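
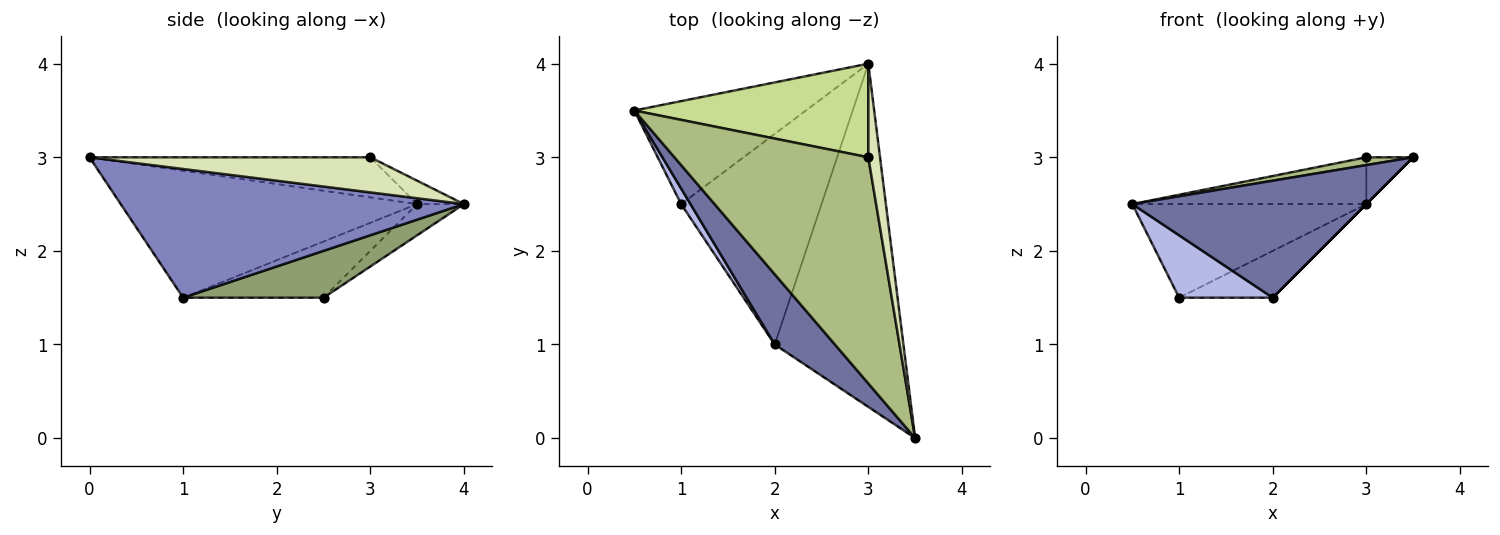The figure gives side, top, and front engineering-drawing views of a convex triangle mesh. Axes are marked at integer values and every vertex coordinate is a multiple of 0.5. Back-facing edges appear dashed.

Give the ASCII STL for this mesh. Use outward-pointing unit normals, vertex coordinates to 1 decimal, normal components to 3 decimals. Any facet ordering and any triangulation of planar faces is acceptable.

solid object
 facet normal -0.736 -0.581 0.348
  outer loop
   vertex 2.0 1.0 1.5
   vertex 3.5 0.0 3.0
   vertex 0.5 3.5 2.5
  endloop
 endfacet
 facet normal 0.707 0.000 -0.707
  outer loop
   vertex 2.0 1.0 1.5
   vertex 3.0 4.0 2.5
   vertex 3.5 0.0 3.0
  endloop
 endfacet
 facet normal -0.133 0.667 -0.733
  outer loop
   vertex 1.0 2.5 1.5
   vertex 0.5 3.5 2.5
   vertex 3.0 4.0 2.5
  endloop
 endfacet
 facet normal -0.824 -0.549 0.137
  outer loop
   vertex 1.0 2.5 1.5
   vertex 2.0 1.0 1.5
   vertex 0.5 3.5 2.5
  endloop
 endfacet
 facet normal 0.309 0.206 -0.928
  outer loop
   vertex 1.0 2.5 1.5
   vertex 3.0 4.0 2.5
   vertex 2.0 1.0 1.5
  endloop
 endfacet
 facet normal -0.202 -0.034 0.979
  outer loop
   vertex 3.0 3.0 3.0
   vertex 0.5 3.5 2.5
   vertex 3.5 0.0 3.0
  endloop
 endfacet
 facet normal -0.089 0.445 0.891
  outer loop
   vertex 3.0 3.0 3.0
   vertex 3.0 4.0 2.5
   vertex 0.5 3.5 2.5
  endloop
 endfacet
 facet normal 0.937 0.156 0.312
  outer loop
   vertex 3.0 3.0 3.0
   vertex 3.5 0.0 3.0
   vertex 3.0 4.0 2.5
  endloop
 endfacet
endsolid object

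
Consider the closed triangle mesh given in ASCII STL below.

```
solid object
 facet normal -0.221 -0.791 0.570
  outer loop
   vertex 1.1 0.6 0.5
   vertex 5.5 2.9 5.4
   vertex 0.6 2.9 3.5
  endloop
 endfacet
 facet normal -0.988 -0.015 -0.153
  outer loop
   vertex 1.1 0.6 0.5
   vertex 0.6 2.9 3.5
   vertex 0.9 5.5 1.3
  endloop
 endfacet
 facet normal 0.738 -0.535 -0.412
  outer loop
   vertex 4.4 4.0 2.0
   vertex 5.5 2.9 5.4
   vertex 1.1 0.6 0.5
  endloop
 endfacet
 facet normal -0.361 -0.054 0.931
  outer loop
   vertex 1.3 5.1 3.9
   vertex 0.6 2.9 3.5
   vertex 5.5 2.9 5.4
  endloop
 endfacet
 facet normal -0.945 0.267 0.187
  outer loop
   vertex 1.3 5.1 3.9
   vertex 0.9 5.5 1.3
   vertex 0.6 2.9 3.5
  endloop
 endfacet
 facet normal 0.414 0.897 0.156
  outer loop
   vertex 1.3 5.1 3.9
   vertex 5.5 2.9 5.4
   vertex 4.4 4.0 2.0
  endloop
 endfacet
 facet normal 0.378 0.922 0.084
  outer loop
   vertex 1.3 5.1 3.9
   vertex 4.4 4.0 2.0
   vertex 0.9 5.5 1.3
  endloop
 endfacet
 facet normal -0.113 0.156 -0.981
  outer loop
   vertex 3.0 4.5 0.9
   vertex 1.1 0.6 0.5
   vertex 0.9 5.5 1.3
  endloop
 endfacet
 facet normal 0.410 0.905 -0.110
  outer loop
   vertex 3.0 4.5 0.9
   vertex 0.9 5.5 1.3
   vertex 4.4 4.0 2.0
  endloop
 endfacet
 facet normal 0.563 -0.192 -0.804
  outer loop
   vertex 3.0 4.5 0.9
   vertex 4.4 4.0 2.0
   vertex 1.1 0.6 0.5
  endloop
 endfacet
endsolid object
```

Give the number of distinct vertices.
7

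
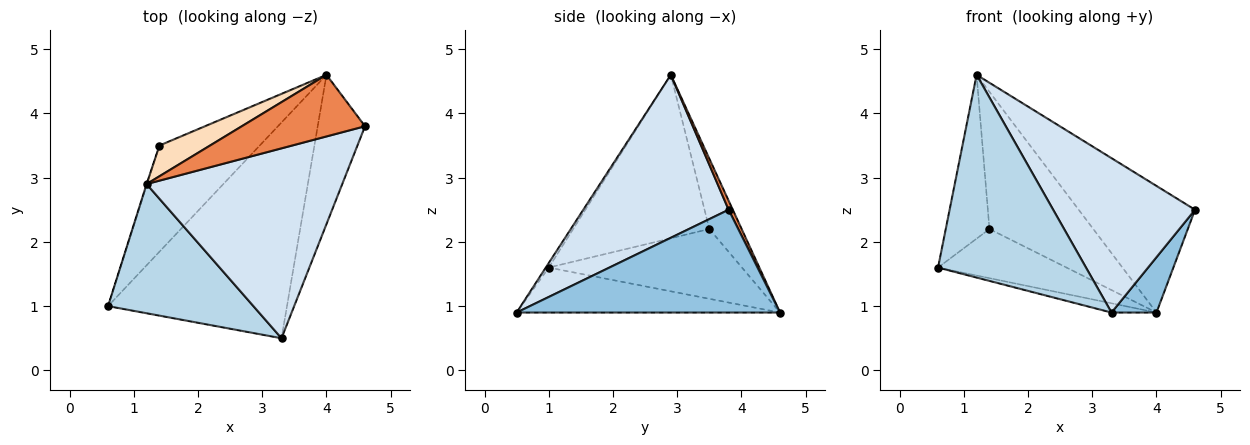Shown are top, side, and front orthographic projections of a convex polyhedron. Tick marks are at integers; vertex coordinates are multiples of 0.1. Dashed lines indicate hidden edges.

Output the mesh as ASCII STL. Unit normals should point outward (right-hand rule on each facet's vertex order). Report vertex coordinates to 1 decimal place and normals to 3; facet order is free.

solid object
 facet normal -0.244 0.042 -0.969
  outer loop
   vertex 4.0 4.6 0.9
   vertex 3.3 0.5 0.9
   vertex 0.6 1.0 1.6
  endloop
 endfacet
 facet normal 0.898 -0.153 -0.413
  outer loop
   vertex 4.0 4.6 0.9
   vertex 4.6 3.8 2.5
   vertex 3.3 0.5 0.9
  endloop
 endfacet
 facet normal -0.017 -0.843 0.537
  outer loop
   vertex 1.2 2.9 4.6
   vertex 0.6 1.0 1.6
   vertex 3.3 0.5 0.9
  endloop
 endfacet
 facet normal 0.543 -0.530 0.652
  outer loop
   vertex 1.2 2.9 4.6
   vertex 3.3 0.5 0.9
   vertex 4.6 3.8 2.5
  endloop
 endfacet
 facet normal 0.032 0.899 0.437
  outer loop
   vertex 1.2 2.9 4.6
   vertex 4.6 3.8 2.5
   vertex 4.0 4.6 0.9
  endloop
 endfacet
 facet normal -0.534 0.355 -0.767
  outer loop
   vertex 1.4 3.5 2.2
   vertex 4.0 4.6 0.9
   vertex 0.6 1.0 1.6
  endloop
 endfacet
 facet normal -0.952 0.305 -0.003
  outer loop
   vertex 1.4 3.5 2.2
   vertex 0.6 1.0 1.6
   vertex 1.2 2.9 4.6
  endloop
 endfacet
 facet normal -0.290 0.934 0.209
  outer loop
   vertex 1.4 3.5 2.2
   vertex 1.2 2.9 4.6
   vertex 4.0 4.6 0.9
  endloop
 endfacet
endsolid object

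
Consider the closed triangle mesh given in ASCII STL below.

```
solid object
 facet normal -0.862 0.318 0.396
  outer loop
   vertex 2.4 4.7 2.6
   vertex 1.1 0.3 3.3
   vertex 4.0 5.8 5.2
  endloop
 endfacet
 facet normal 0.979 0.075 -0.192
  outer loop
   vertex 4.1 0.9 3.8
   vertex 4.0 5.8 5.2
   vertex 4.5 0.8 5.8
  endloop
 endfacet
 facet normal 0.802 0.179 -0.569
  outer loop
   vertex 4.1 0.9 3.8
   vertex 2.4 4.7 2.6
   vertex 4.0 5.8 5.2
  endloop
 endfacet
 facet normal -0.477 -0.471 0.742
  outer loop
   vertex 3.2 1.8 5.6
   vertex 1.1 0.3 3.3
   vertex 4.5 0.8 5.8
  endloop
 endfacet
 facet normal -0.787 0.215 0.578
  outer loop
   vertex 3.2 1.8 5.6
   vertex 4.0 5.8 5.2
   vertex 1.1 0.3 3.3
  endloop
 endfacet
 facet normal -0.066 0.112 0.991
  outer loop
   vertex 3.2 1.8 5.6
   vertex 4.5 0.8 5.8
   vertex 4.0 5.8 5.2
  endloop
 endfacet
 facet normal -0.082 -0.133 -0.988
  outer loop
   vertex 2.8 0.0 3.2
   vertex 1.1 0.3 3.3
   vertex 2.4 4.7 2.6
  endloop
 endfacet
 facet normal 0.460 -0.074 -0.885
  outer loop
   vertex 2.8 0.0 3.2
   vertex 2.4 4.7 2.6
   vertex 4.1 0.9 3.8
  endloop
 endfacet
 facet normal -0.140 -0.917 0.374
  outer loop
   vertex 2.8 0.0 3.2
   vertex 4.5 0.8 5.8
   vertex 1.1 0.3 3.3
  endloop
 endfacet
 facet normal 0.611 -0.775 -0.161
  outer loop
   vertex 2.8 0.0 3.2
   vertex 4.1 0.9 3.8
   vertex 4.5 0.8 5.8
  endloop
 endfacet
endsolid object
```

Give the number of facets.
10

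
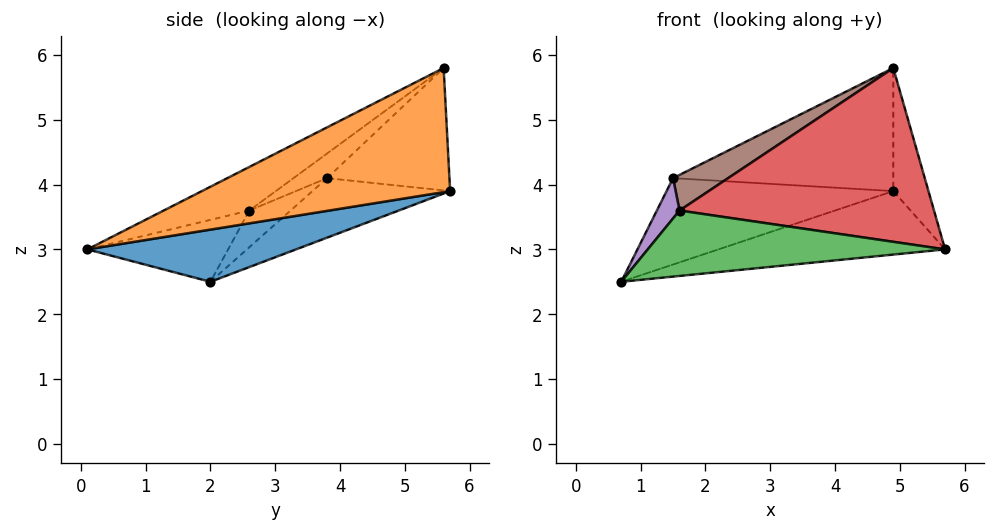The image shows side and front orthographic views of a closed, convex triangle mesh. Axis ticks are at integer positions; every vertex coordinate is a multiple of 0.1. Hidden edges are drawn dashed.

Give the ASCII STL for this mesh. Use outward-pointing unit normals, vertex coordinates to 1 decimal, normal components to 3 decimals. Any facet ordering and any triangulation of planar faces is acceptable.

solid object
 facet normal 0.165 0.179 -0.970
  outer loop
   vertex 4.9 5.7 3.9
   vertex 5.7 0.1 3.0
   vertex 0.7 2.0 2.5
  endloop
 endfacet
 facet normal 0.990 0.140 0.007
  outer loop
   vertex 4.9 5.6 5.8
   vertex 5.7 0.1 3.0
   vertex 4.9 5.7 3.9
  endloop
 endfacet
 facet normal -0.327 -0.691 0.645
  outer loop
   vertex 1.6 2.6 3.6
   vertex 0.7 2.0 2.5
   vertex 5.7 0.1 3.0
  endloop
 endfacet
 facet normal -0.157 -0.466 0.871
  outer loop
   vertex 1.6 2.6 3.6
   vertex 5.7 0.1 3.0
   vertex 4.9 5.6 5.8
  endloop
 endfacet
 facet normal -0.626 -0.344 0.700
  outer loop
   vertex 1.5 3.8 4.1
   vertex 0.7 2.0 2.5
   vertex 1.6 2.6 3.6
  endloop
 endfacet
 facet normal -0.238 -0.390 0.889
  outer loop
   vertex 1.5 3.8 4.1
   vertex 1.6 2.6 3.6
   vertex 4.9 5.6 5.8
  endloop
 endfacet
 facet normal -0.425 0.700 -0.575
  outer loop
   vertex 1.5 3.8 4.1
   vertex 4.9 5.7 3.9
   vertex 0.7 2.0 2.5
  endloop
 endfacet
 facet normal -0.485 0.873 0.046
  outer loop
   vertex 1.5 3.8 4.1
   vertex 4.9 5.6 5.8
   vertex 4.9 5.7 3.9
  endloop
 endfacet
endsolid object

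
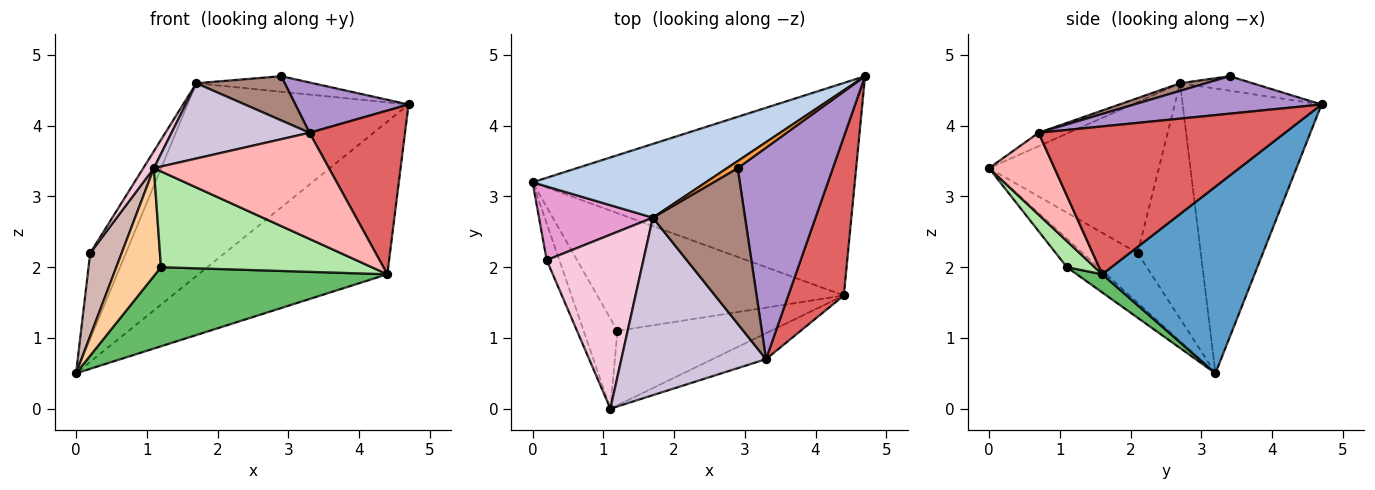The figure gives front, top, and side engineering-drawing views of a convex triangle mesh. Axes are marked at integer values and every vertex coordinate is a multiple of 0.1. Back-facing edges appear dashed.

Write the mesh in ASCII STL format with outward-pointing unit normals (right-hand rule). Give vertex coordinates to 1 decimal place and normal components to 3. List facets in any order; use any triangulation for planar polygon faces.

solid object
 facet normal 0.426 0.528 -0.735
  outer loop
   vertex 4.4 1.6 1.9
   vertex 0.0 3.2 0.5
   vertex 4.7 4.7 4.3
  endloop
 endfacet
 facet normal -0.506 0.806 0.308
  outer loop
   vertex 1.7 2.7 4.6
   vertex 4.7 4.7 4.3
   vertex 0.0 3.2 0.5
  endloop
 endfacet
 facet normal -0.492 0.792 0.360
  outer loop
   vertex 1.7 2.7 4.6
   vertex 2.9 3.4 4.7
   vertex 4.7 4.7 4.3
  endloop
 endfacet
 facet normal -0.476 -0.675 -0.564
  outer loop
   vertex 1.2 1.1 2.0
   vertex 1.1 0.0 3.4
   vertex 0.0 3.2 0.5
  endloop
 endfacet
 facet normal 0.061 -0.557 -0.828
  outer loop
   vertex 1.2 1.1 2.0
   vertex 0.0 3.2 0.5
   vertex 4.4 1.6 1.9
  endloop
 endfacet
 facet normal 0.104 -0.786 -0.610
  outer loop
   vertex 1.2 1.1 2.0
   vertex 4.4 1.6 1.9
   vertex 1.1 0.0 3.4
  endloop
 endfacet
 facet normal 0.880 -0.341 0.331
  outer loop
   vertex 3.3 0.7 3.9
   vertex 4.4 1.6 1.9
   vertex 4.7 4.7 4.3
  endloop
 endfacet
 facet normal 0.341 -0.913 -0.223
  outer loop
   vertex 3.3 0.7 3.9
   vertex 1.1 0.0 3.4
   vertex 4.4 1.6 1.9
  endloop
 endfacet
 facet normal 0.358 -0.216 0.908
  outer loop
   vertex 3.3 0.7 3.9
   vertex 4.7 4.7 4.3
   vertex 2.9 3.4 4.7
  endloop
 endfacet
 facet normal -0.085 -0.389 0.917
  outer loop
   vertex 3.3 0.7 3.9
   vertex 1.7 2.7 4.6
   vertex 1.1 0.0 3.4
  endloop
 endfacet
 facet normal 0.079 -0.272 0.959
  outer loop
   vertex 3.3 0.7 3.9
   vertex 2.9 3.4 4.7
   vertex 1.7 2.7 4.6
  endloop
 endfacet
 facet normal -0.847 -0.486 -0.215
  outer loop
   vertex 0.2 2.1 2.2
   vertex 0.0 3.2 0.5
   vertex 1.1 0.0 3.4
  endloop
 endfacet
 facet normal -0.802 0.454 0.388
  outer loop
   vertex 0.2 2.1 2.2
   vertex 1.7 2.7 4.6
   vertex 0.0 3.2 0.5
  endloop
 endfacet
 facet normal -0.841 -0.053 0.539
  outer loop
   vertex 0.2 2.1 2.2
   vertex 1.1 0.0 3.4
   vertex 1.7 2.7 4.6
  endloop
 endfacet
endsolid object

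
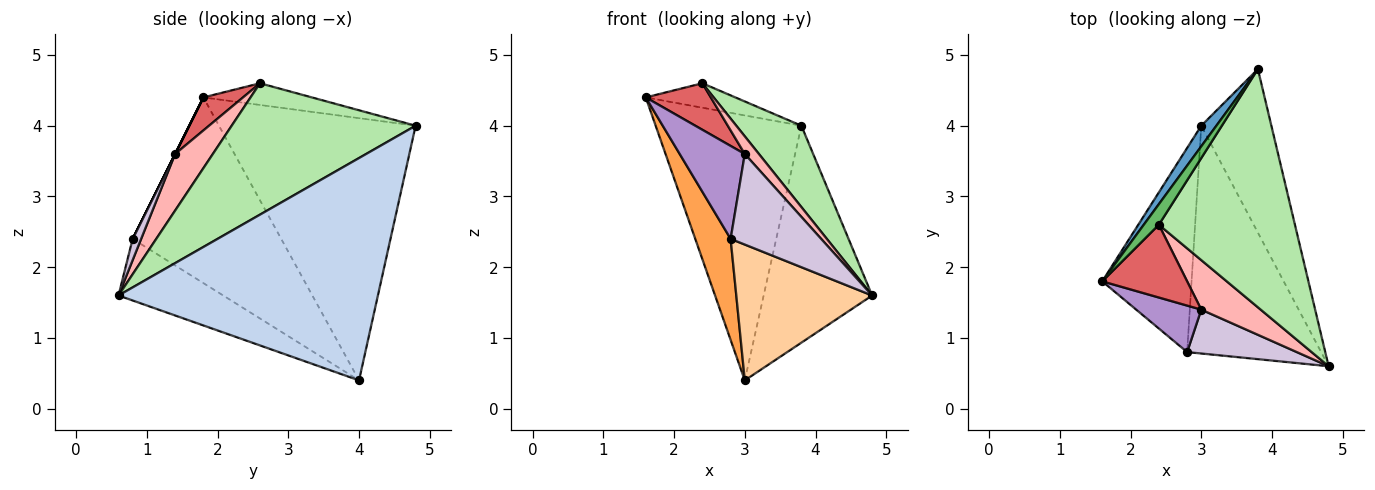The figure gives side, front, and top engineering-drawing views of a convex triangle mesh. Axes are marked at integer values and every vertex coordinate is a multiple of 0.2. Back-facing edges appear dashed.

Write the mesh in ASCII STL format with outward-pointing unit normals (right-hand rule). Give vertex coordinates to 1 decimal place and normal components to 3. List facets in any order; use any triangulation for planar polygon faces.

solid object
 facet normal -0.803 0.595 0.046
  outer loop
   vertex 3.0 4.0 0.4
   vertex 1.6 1.8 4.4
   vertex 3.8 4.8 4.0
  endloop
 endfacet
 facet normal 0.886 0.370 -0.279
  outer loop
   vertex 3.0 4.0 0.4
   vertex 3.8 4.8 4.0
   vertex 4.8 0.6 1.6
  endloop
 endfacet
 facet normal -0.881 -0.210 -0.424
  outer loop
   vertex 2.8 0.8 2.4
   vertex 1.6 1.8 4.4
   vertex 3.0 4.0 0.4
  endloop
 endfacet
 facet normal -0.367 -0.476 -0.799
  outer loop
   vertex 2.8 0.8 2.4
   vertex 3.0 4.0 0.4
   vertex 4.8 0.6 1.6
  endloop
 endfacet
 facet normal -0.679 0.561 0.473
  outer loop
   vertex 2.4 2.6 4.6
   vertex 3.8 4.8 4.0
   vertex 1.6 1.8 4.4
  endloop
 endfacet
 facet normal 0.674 -0.239 0.699
  outer loop
   vertex 2.4 2.6 4.6
   vertex 4.8 0.6 1.6
   vertex 3.8 4.8 4.0
  endloop
 endfacet
 facet normal 0.311 -0.512 0.801
  outer loop
   vertex 3.0 1.4 3.6
   vertex 2.4 2.6 4.6
   vertex 1.6 1.8 4.4
  endloop
 endfacet
 facet normal 0.668 -0.250 0.701
  outer loop
   vertex 3.0 1.4 3.6
   vertex 4.8 0.6 1.6
   vertex 2.4 2.6 4.6
  endloop
 endfacet
 facet normal 0.000 -0.894 0.447
  outer loop
   vertex 3.0 1.4 3.6
   vertex 1.6 1.8 4.4
   vertex 2.8 0.8 2.4
  endloop
 endfacet
 facet normal 0.084 -0.897 0.434
  outer loop
   vertex 3.0 1.4 3.6
   vertex 2.8 0.8 2.4
   vertex 4.8 0.6 1.6
  endloop
 endfacet
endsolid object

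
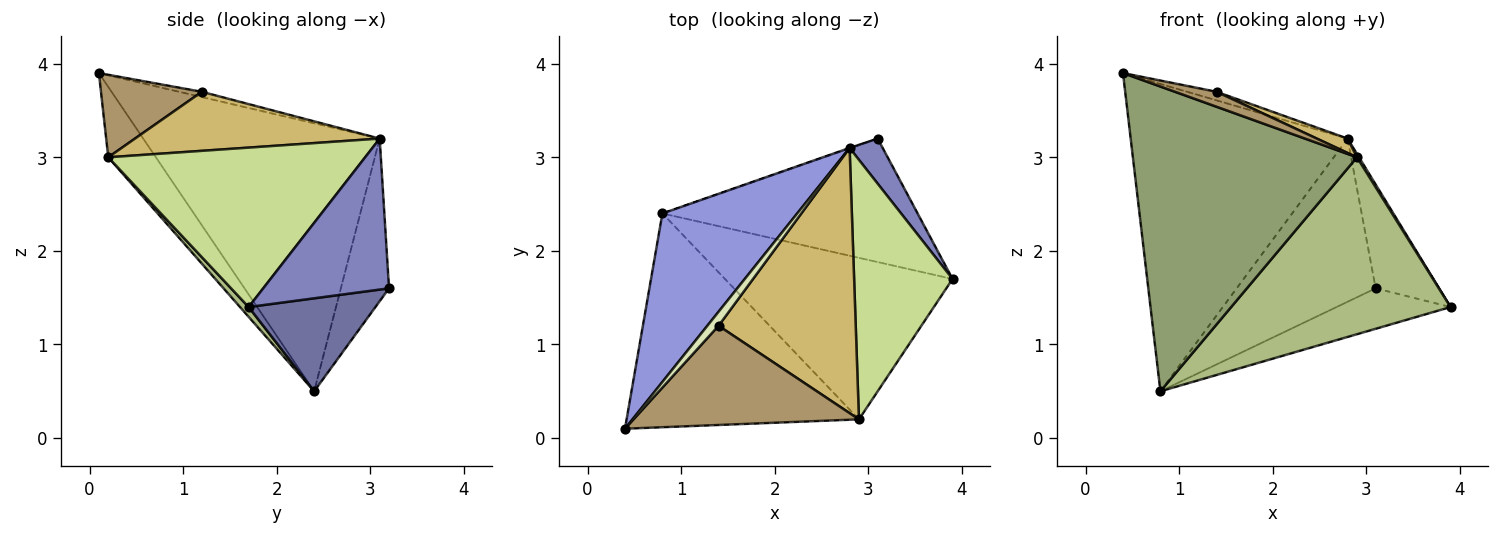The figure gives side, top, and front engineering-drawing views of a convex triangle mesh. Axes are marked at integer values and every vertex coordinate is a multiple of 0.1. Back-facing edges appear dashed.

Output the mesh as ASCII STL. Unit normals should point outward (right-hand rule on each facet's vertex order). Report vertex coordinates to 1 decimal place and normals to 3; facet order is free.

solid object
 facet normal 0.327 0.294 -0.898
  outer loop
   vertex 3.1 3.2 1.6
   vertex 3.9 1.7 1.4
   vertex 0.8 2.4 0.5
  endloop
 endfacet
 facet normal 0.876 0.442 0.192
  outer loop
   vertex 2.8 3.1 3.2
   vertex 3.9 1.7 1.4
   vertex 3.1 3.2 1.6
  endloop
 endfacet
 facet normal -0.691 0.634 0.348
  outer loop
   vertex 2.8 3.1 3.2
   vertex 0.8 2.4 0.5
   vertex 0.4 0.1 3.9
  endloop
 endfacet
 facet normal -0.328 0.945 -0.002
  outer loop
   vertex 2.8 3.1 3.2
   vertex 3.1 3.2 1.6
   vertex 0.8 2.4 0.5
  endloop
 endfacet
 facet normal -0.171 -0.807 -0.566
  outer loop
   vertex 2.9 0.2 3.0
   vertex 0.4 0.1 3.9
   vertex 0.8 2.4 0.5
  endloop
 endfacet
 facet normal 0.029 -0.738 -0.674
  outer loop
   vertex 2.9 0.2 3.0
   vertex 0.8 2.4 0.5
   vertex 3.9 1.7 1.4
  endloop
 endfacet
 facet normal 0.851 -0.007 0.525
  outer loop
   vertex 2.9 0.2 3.0
   vertex 3.9 1.7 1.4
   vertex 2.8 3.1 3.2
  endloop
 endfacet
 facet normal -0.374 0.484 0.791
  outer loop
   vertex 1.4 1.2 3.7
   vertex 2.8 3.1 3.2
   vertex 0.4 0.1 3.9
  endloop
 endfacet
 facet normal 0.340 -0.140 0.930
  outer loop
   vertex 1.4 1.2 3.7
   vertex 0.4 0.1 3.9
   vertex 2.9 0.2 3.0
  endloop
 endfacet
 facet normal 0.395 -0.050 0.917
  outer loop
   vertex 1.4 1.2 3.7
   vertex 2.9 0.2 3.0
   vertex 2.8 3.1 3.2
  endloop
 endfacet
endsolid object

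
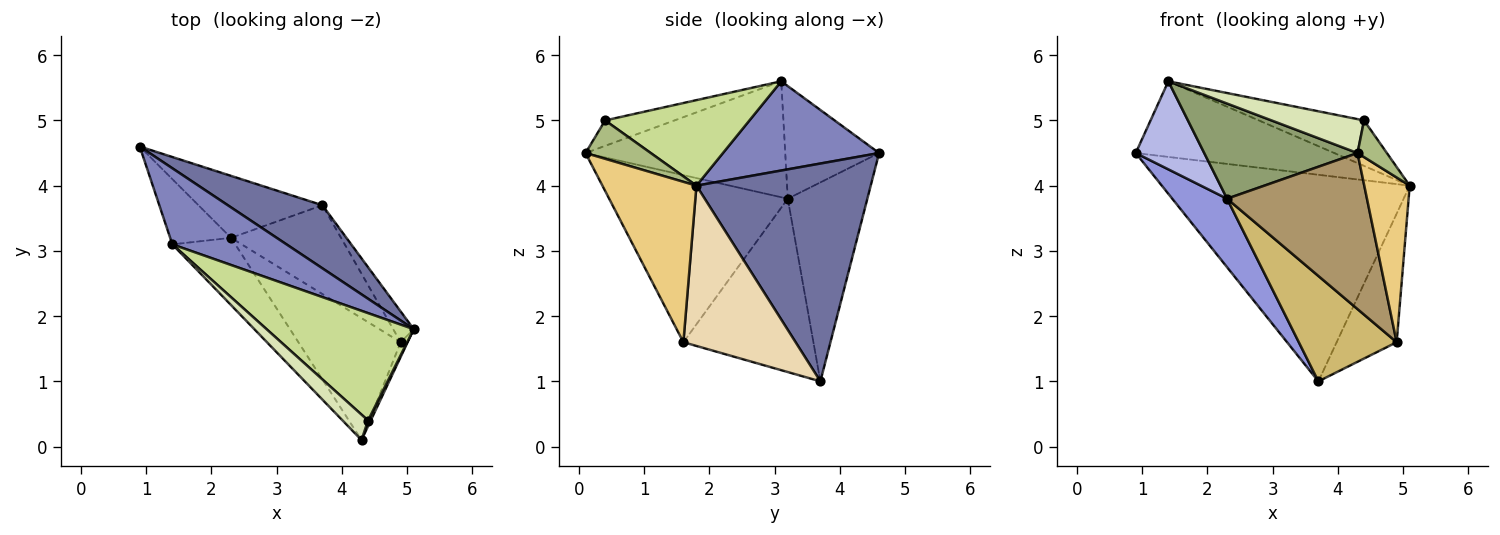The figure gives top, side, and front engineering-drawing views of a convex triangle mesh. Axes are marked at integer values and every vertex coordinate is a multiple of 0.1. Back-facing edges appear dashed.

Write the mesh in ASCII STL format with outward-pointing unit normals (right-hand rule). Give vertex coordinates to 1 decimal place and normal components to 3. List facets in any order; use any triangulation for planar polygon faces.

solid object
 facet normal 0.558 0.794 0.242
  outer loop
   vertex 3.7 3.7 1.0
   vertex 0.9 4.6 4.5
   vertex 5.1 1.8 4.0
  endloop
 endfacet
 facet normal 0.485 0.617 0.620
  outer loop
   vertex 1.4 3.1 5.6
   vertex 5.1 1.8 4.0
   vertex 0.9 4.6 4.5
  endloop
 endfacet
 facet normal -0.733 -0.505 -0.457
  outer loop
   vertex 2.3 3.2 3.8
   vertex 0.9 4.6 4.5
   vertex 3.7 3.7 1.0
  endloop
 endfacet
 facet normal -0.740 -0.540 -0.400
  outer loop
   vertex 2.3 3.2 3.8
   vertex 1.4 3.1 5.6
   vertex 0.9 4.6 4.5
  endloop
 endfacet
 facet normal -0.729 -0.559 -0.395
  outer loop
   vertex 2.3 3.2 3.8
   vertex 4.3 0.1 4.5
   vertex 1.4 3.1 5.6
  endloop
 endfacet
 facet normal 0.910 -0.410 0.064
  outer loop
   vertex 4.4 0.4 5.0
   vertex 4.3 0.1 4.5
   vertex 5.1 1.8 4.0
  endloop
 endfacet
 facet normal 0.472 0.344 0.812
  outer loop
   vertex 4.4 0.4 5.0
   vertex 5.1 1.8 4.0
   vertex 1.4 3.1 5.6
  endloop
 endfacet
 facet normal -0.514 -0.686 0.514
  outer loop
   vertex 4.4 0.4 5.0
   vertex 1.4 3.1 5.6
   vertex 4.3 0.1 4.5
  endloop
 endfacet
 facet normal -0.709 -0.556 -0.434
  outer loop
   vertex 4.9 1.6 1.6
   vertex 4.3 0.1 4.5
   vertex 2.3 3.2 3.8
  endloop
 endfacet
 facet normal -0.713 -0.536 -0.452
  outer loop
   vertex 4.9 1.6 1.6
   vertex 2.3 3.2 3.8
   vertex 3.7 3.7 1.0
  endloop
 endfacet
 facet normal 0.900 -0.435 -0.039
  outer loop
   vertex 4.9 1.6 1.6
   vertex 5.1 1.8 4.0
   vertex 4.3 0.1 4.5
  endloop
 endfacet
 facet normal 0.876 0.469 -0.112
  outer loop
   vertex 4.9 1.6 1.6
   vertex 3.7 3.7 1.0
   vertex 5.1 1.8 4.0
  endloop
 endfacet
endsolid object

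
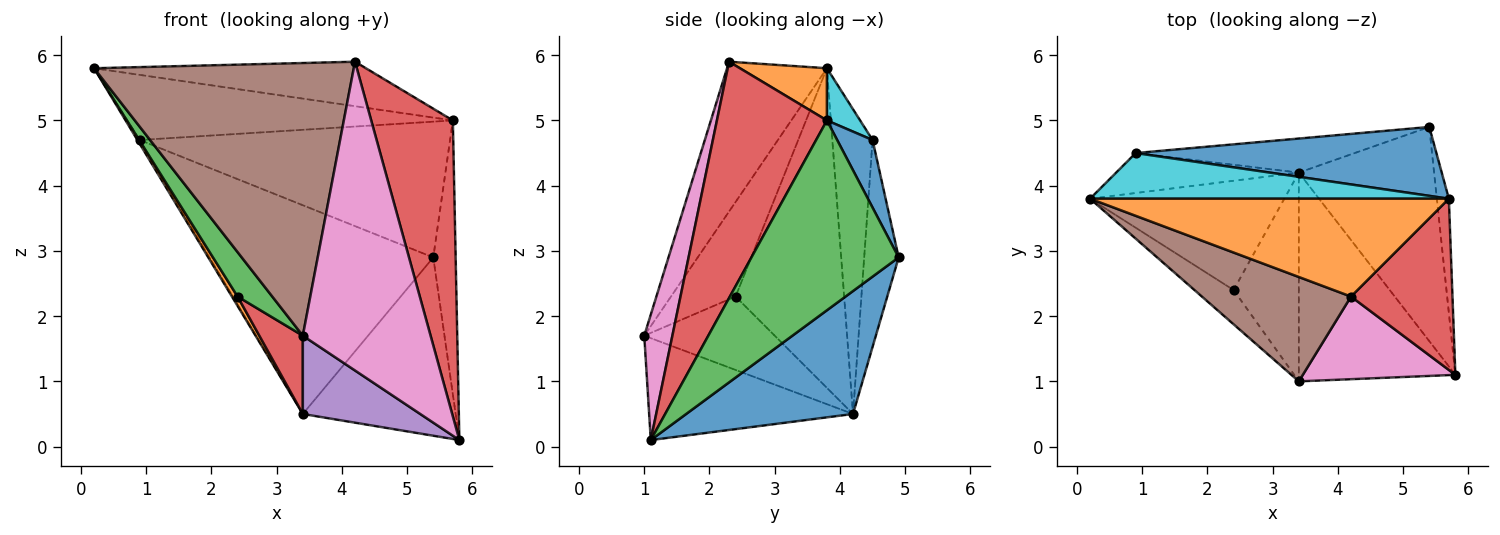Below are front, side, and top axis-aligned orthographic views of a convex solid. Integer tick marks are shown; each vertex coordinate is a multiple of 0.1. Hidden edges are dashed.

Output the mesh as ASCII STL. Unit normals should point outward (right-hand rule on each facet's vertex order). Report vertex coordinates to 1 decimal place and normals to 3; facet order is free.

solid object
 facet normal 0.573 0.525 -0.630
  outer loop
   vertex 3.4 4.2 0.5
   vertex 5.4 4.9 2.9
   vertex 5.8 1.1 0.1
  endloop
 endfacet
 facet normal 0.131 0.410 0.902
  outer loop
   vertex 5.7 3.8 5.0
   vertex 0.2 3.8 5.8
   vertex 4.2 2.3 5.9
  endloop
 endfacet
 facet normal 0.987 0.150 -0.062
  outer loop
   vertex 5.7 3.8 5.0
   vertex 5.8 1.1 0.1
   vertex 5.4 4.9 2.9
  endloop
 endfacet
 facet normal 0.759 -0.563 0.326
  outer loop
   vertex 5.7 3.8 5.0
   vertex 4.2 2.3 5.9
   vertex 5.8 1.1 0.1
  endloop
 endfacet
 facet normal -0.521 -0.300 -0.799
  outer loop
   vertex 3.4 1.0 1.7
   vertex 3.4 4.2 0.5
   vertex 5.8 1.1 0.1
  endloop
 endfacet
 facet normal -0.338 -0.879 0.336
  outer loop
   vertex 3.4 1.0 1.7
   vertex 4.2 2.3 5.9
   vertex 0.2 3.8 5.8
  endloop
 endfacet
 facet normal 0.208 -0.945 0.253
  outer loop
   vertex 3.4 1.0 1.7
   vertex 5.8 1.1 0.1
   vertex 4.2 2.3 5.9
  endloop
 endfacet
 facet normal -0.857 0.050 -0.513
  outer loop
   vertex 0.9 4.5 4.7
   vertex 3.4 4.2 0.5
   vertex 0.2 3.8 5.8
  endloop
 endfacet
 facet normal -0.150 0.976 -0.159
  outer loop
   vertex 0.9 4.5 4.7
   vertex 5.4 4.9 2.9
   vertex 3.4 4.2 0.5
  endloop
 endfacet
 facet normal 0.083 0.816 0.572
  outer loop
   vertex 0.9 4.5 4.7
   vertex 0.2 3.8 5.8
   vertex 5.7 3.8 5.0
  endloop
 endfacet
 facet normal 0.101 0.887 0.450
  outer loop
   vertex 0.9 4.5 4.7
   vertex 5.7 3.8 5.0
   vertex 5.4 4.9 2.9
  endloop
 endfacet
 facet normal -0.854 -0.045 -0.519
  outer loop
   vertex 2.4 2.4 2.3
   vertex 0.2 3.8 5.8
   vertex 3.4 4.2 0.5
  endloop
 endfacet
 facet normal -0.828 -0.444 -0.343
  outer loop
   vertex 2.4 2.4 2.3
   vertex 3.4 1.0 1.7
   vertex 0.2 3.8 5.8
  endloop
 endfacet
 facet normal -0.725 -0.242 -0.645
  outer loop
   vertex 2.4 2.4 2.3
   vertex 3.4 4.2 0.5
   vertex 3.4 1.0 1.7
  endloop
 endfacet
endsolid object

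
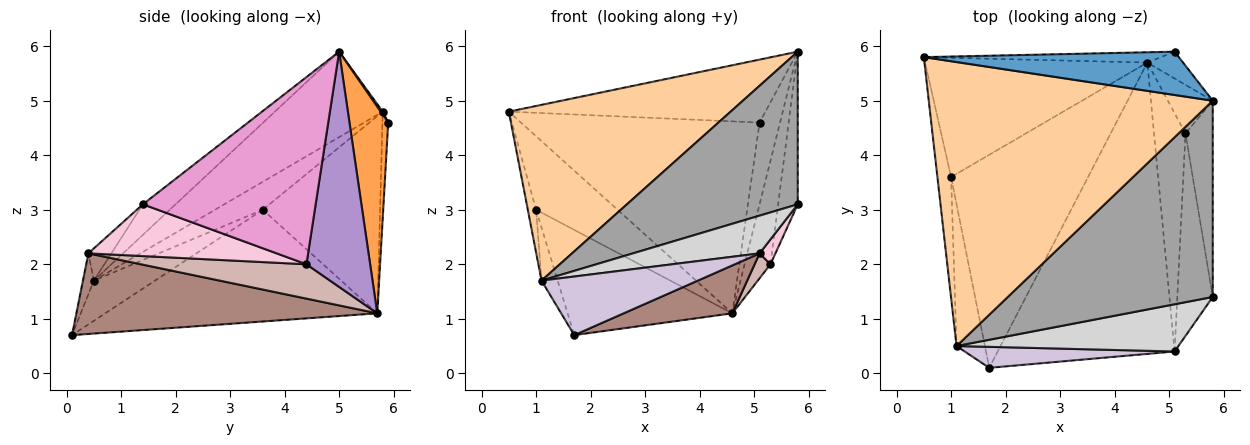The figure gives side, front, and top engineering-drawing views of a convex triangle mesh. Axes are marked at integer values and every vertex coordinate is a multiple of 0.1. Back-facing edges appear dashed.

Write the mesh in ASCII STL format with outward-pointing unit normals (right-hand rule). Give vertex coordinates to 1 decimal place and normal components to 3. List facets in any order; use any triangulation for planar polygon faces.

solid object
 facet normal 0.007 0.824 0.567
  outer loop
   vertex 5.1 5.9 4.6
   vertex 0.5 5.8 4.8
   vertex 5.8 5.0 5.9
  endloop
 endfacet
 facet normal -0.024 0.998 -0.054
  outer loop
   vertex 4.6 5.7 1.1
   vertex 0.5 5.8 4.8
   vertex 5.1 5.9 4.6
  endloop
 endfacet
 facet normal 0.874 0.461 -0.151
  outer loop
   vertex 4.6 5.7 1.1
   vertex 5.1 5.9 4.6
   vertex 5.8 5.0 5.9
  endloop
 endfacet
 facet normal -0.248 -0.510 0.824
  outer loop
   vertex 1.1 0.5 1.7
   vertex 5.8 5.0 5.9
   vertex 0.5 5.8 4.8
  endloop
 endfacet
 facet normal -0.603 0.419 -0.679
  outer loop
   vertex 1.0 3.6 3.0
   vertex 0.5 5.8 4.8
   vertex 4.6 5.7 1.1
  endloop
 endfacet
 facet normal -0.590 0.357 -0.724
  outer loop
   vertex 1.0 3.6 3.0
   vertex 4.6 5.7 1.1
   vertex 1.7 0.1 0.7
  endloop
 endfacet
 facet normal -0.888 0.153 -0.434
  outer loop
   vertex 1.0 3.6 3.0
   vertex 1.1 0.5 1.7
   vertex 0.5 5.8 4.8
  endloop
 endfacet
 facet normal -0.799 0.211 -0.564
  outer loop
   vertex 1.0 3.6 3.0
   vertex 1.7 0.1 0.7
   vertex 1.1 0.5 1.7
  endloop
 endfacet
 facet normal 0.912 0.371 -0.174
  outer loop
   vertex 5.3 4.4 2.0
   vertex 4.6 5.7 1.1
   vertex 5.8 5.0 5.9
  endloop
 endfacet
 facet normal -0.066 -0.939 0.336
  outer loop
   vertex 5.1 0.4 2.2
   vertex 1.1 0.5 1.7
   vertex 1.7 0.1 0.7
  endloop
 endfacet
 facet normal 0.410 -0.148 -0.900
  outer loop
   vertex 5.1 0.4 2.2
   vertex 1.7 0.1 0.7
   vertex 4.6 5.7 1.1
  endloop
 endfacet
 facet normal 0.736 -0.070 -0.674
  outer loop
   vertex 5.1 0.4 2.2
   vertex 4.6 5.7 1.1
   vertex 5.3 4.4 2.0
  endloop
 endfacet
 facet normal 0.983 0.111 -0.143
  outer loop
   vertex 5.8 1.4 3.1
   vertex 5.3 4.4 2.0
   vertex 5.8 5.0 5.9
  endloop
 endfacet
 facet normal 0.823 -0.069 -0.563
  outer loop
   vertex 5.8 1.4 3.1
   vertex 5.1 0.4 2.2
   vertex 5.3 4.4 2.0
  endloop
 endfacet
 facet normal -0.117 -0.610 0.784
  outer loop
   vertex 5.8 1.4 3.1
   vertex 5.8 5.0 5.9
   vertex 1.1 0.5 1.7
  endloop
 endfacet
 facet normal -0.113 -0.620 0.776
  outer loop
   vertex 5.8 1.4 3.1
   vertex 1.1 0.5 1.7
   vertex 5.1 0.4 2.2
  endloop
 endfacet
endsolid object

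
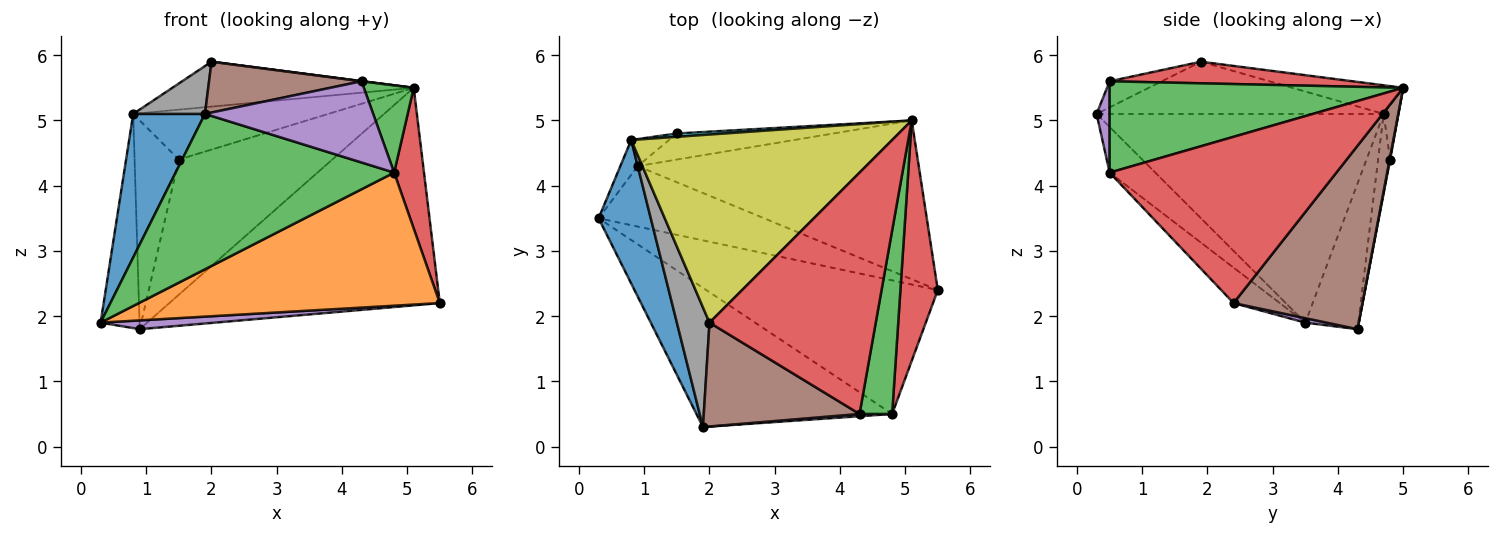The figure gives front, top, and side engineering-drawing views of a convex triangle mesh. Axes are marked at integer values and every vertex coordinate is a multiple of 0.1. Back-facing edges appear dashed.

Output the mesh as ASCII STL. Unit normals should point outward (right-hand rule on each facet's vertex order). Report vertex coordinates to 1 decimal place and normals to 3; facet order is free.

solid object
 facet normal -0.943 -0.236 0.236
  outer loop
   vertex 0.8 4.7 5.1
   vertex 0.3 3.5 1.9
   vertex 1.9 0.3 5.1
  endloop
 endfacet
 facet normal -0.108 -0.702 -0.704
  outer loop
   vertex 4.8 0.5 4.2
   vertex 0.3 3.5 1.9
   vertex 5.5 2.4 2.2
  endloop
 endfacet
 facet normal -0.154 -0.736 -0.659
  outer loop
   vertex 4.8 0.5 4.2
   vertex 1.9 0.3 5.1
   vertex 0.3 3.5 1.9
  endloop
 endfacet
 facet normal 0.968 -0.127 0.218
  outer loop
   vertex 4.8 0.5 4.2
   vertex 5.5 2.4 2.2
   vertex 5.1 5.0 5.5
  endloop
 endfacet
 facet normal 0.027 -0.144 -0.989
  outer loop
   vertex 0.9 4.3 1.8
   vertex 5.5 2.4 2.2
   vertex 0.3 3.5 1.9
  endloop
 endfacet
 facet normal 0.359 0.754 -0.550
  outer loop
   vertex 0.9 4.3 1.8
   vertex 5.1 5.0 5.5
   vertex 5.5 2.4 2.2
  endloop
 endfacet
 facet normal -0.802 0.590 -0.096
  outer loop
   vertex 0.9 4.3 1.8
   vertex 0.3 3.5 1.9
   vertex 0.8 4.7 5.1
  endloop
 endfacet
 facet normal -0.830 -0.207 0.518
  outer loop
   vertex 2.0 1.9 5.9
   vertex 0.8 4.7 5.1
   vertex 1.9 0.3 5.1
  endloop
 endfacet
 facet normal -0.106 0.231 0.967
  outer loop
   vertex 2.0 1.9 5.9
   vertex 5.1 5.0 5.5
   vertex 0.8 4.7 5.1
  endloop
 endfacet
 facet normal -0.076 0.995 0.067
  outer loop
   vertex 1.5 4.8 4.4
   vertex 0.8 4.7 5.1
   vertex 5.1 5.0 5.5
  endloop
 endfacet
 facet normal 0.003 0.982 -0.190
  outer loop
   vertex 1.5 4.8 4.4
   vertex 5.1 5.0 5.5
   vertex 0.9 4.3 1.8
  endloop
 endfacet
 facet normal -0.261 0.957 -0.124
  outer loop
   vertex 1.5 4.8 4.4
   vertex 0.9 4.3 1.8
   vertex 0.8 4.7 5.1
  endloop
 endfacet
 facet normal 0.930 -0.158 0.332
  outer loop
   vertex 4.3 0.5 5.6
   vertex 4.8 0.5 4.2
   vertex 5.1 5.0 5.5
  endloop
 endfacet
 facet normal 0.129 -0.001 0.992
  outer loop
   vertex 4.3 0.5 5.6
   vertex 5.1 5.0 5.5
   vertex 2.0 1.9 5.9
  endloop
 endfacet
 facet normal 0.077 -0.997 0.028
  outer loop
   vertex 4.3 0.5 5.6
   vertex 1.9 0.3 5.1
   vertex 4.8 0.5 4.2
  endloop
 endfacet
 facet normal -0.149 -0.435 0.888
  outer loop
   vertex 4.3 0.5 5.6
   vertex 2.0 1.9 5.9
   vertex 1.9 0.3 5.1
  endloop
 endfacet
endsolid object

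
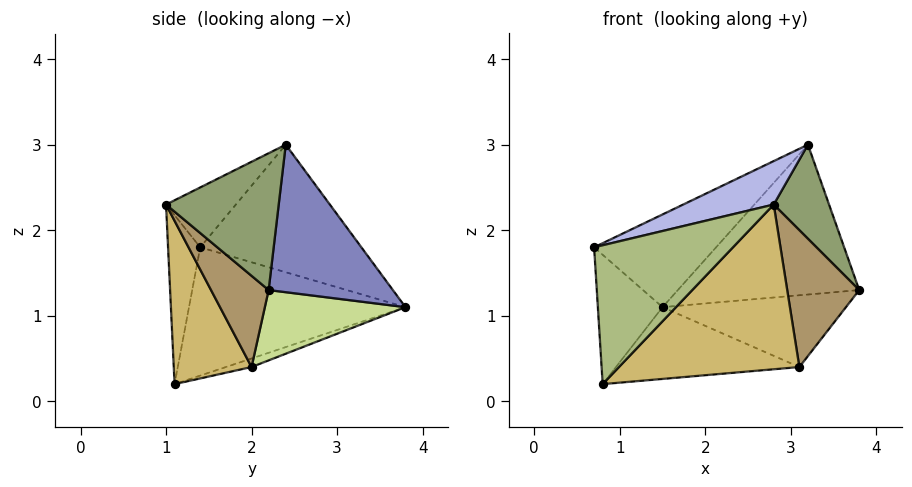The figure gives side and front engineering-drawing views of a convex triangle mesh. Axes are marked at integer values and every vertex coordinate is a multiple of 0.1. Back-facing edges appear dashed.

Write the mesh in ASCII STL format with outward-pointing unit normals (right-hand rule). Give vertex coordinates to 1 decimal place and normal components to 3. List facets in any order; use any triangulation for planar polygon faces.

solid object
 facet normal -0.521 0.394 0.757
  outer loop
   vertex 3.2 2.4 3.0
   vertex 1.5 3.8 1.1
   vertex 0.7 1.4 1.8
  endloop
 endfacet
 facet normal 0.562 0.821 0.102
  outer loop
   vertex 3.2 2.4 3.0
   vertex 3.8 2.2 1.3
   vertex 1.5 3.8 1.1
  endloop
 endfacet
 facet normal -0.952 0.284 -0.113
  outer loop
   vertex 0.8 1.1 0.2
   vertex 0.7 1.4 1.8
   vertex 1.5 3.8 1.1
  endloop
 endfacet
 facet normal -0.281 -0.364 0.888
  outer loop
   vertex 2.8 1.0 2.3
   vertex 3.2 2.4 3.0
   vertex 0.7 1.4 1.8
  endloop
 endfacet
 facet normal 0.842 -0.414 0.346
  outer loop
   vertex 2.8 1.0 2.3
   vertex 3.8 2.2 1.3
   vertex 3.2 2.4 3.0
  endloop
 endfacet
 facet normal -0.223 -0.961 0.166
  outer loop
   vertex 2.8 1.0 2.3
   vertex 0.7 1.4 1.8
   vertex 0.8 1.1 0.2
  endloop
 endfacet
 facet normal 0.510 0.665 -0.545
  outer loop
   vertex 3.1 2.0 0.4
   vertex 1.5 3.8 1.1
   vertex 3.8 2.2 1.3
  endloop
 endfacet
 facet normal -0.046 0.327 -0.944
  outer loop
   vertex 3.1 2.0 0.4
   vertex 0.8 1.1 0.2
   vertex 1.5 3.8 1.1
  endloop
 endfacet
 facet normal 0.596 -0.745 -0.298
  outer loop
   vertex 3.1 2.0 0.4
   vertex 3.8 2.2 1.3
   vertex 2.8 1.0 2.3
  endloop
 endfacet
 facet normal 0.365 -0.846 -0.388
  outer loop
   vertex 3.1 2.0 0.4
   vertex 2.8 1.0 2.3
   vertex 0.8 1.1 0.2
  endloop
 endfacet
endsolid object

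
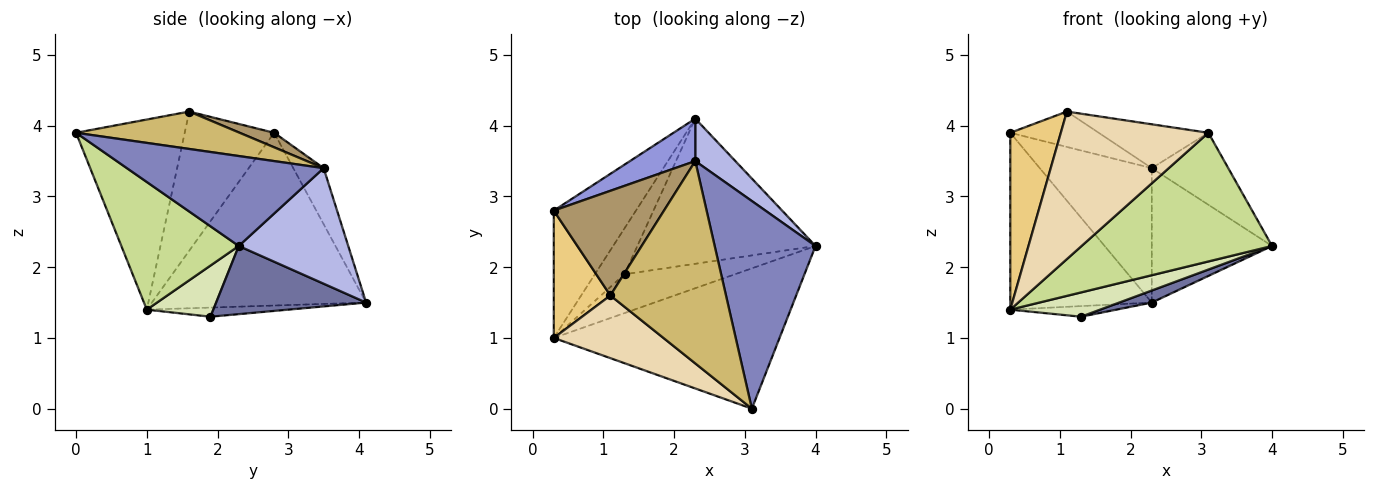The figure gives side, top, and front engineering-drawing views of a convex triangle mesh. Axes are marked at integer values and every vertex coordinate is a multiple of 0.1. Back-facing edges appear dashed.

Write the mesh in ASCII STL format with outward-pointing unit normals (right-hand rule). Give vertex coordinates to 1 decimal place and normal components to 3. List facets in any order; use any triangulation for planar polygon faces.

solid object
 facet normal 0.356 -0.077 -0.931
  outer loop
   vertex 2.3 4.1 1.5
   vertex 4.0 2.3 2.3
   vertex 1.3 1.9 1.3
  endloop
 endfacet
 facet normal 0.644 0.250 0.723
  outer loop
   vertex 2.3 3.5 3.4
   vertex 3.1 0.0 3.9
   vertex 4.0 2.3 2.3
  endloop
 endfacet
 facet normal -0.250 0.923 0.292
  outer loop
   vertex 2.3 3.5 3.4
   vertex 2.3 4.1 1.5
   vertex 0.3 2.8 3.9
  endloop
 endfacet
 facet normal 0.655 0.720 0.227
  outer loop
   vertex 2.3 3.5 3.4
   vertex 4.0 2.3 2.3
   vertex 2.3 4.1 1.5
  endloop
 endfacet
 facet normal -0.776 0.512 -0.369
  outer loop
   vertex 0.3 1.0 1.4
   vertex 0.3 2.8 3.9
   vertex 2.3 4.1 1.5
  endloop
 endfacet
 facet normal -0.287 0.215 -0.933
  outer loop
   vertex 0.3 1.0 1.4
   vertex 2.3 4.1 1.5
   vertex 1.3 1.9 1.3
  endloop
 endfacet
 facet normal 0.385 -0.624 -0.680
  outer loop
   vertex 0.3 1.0 1.4
   vertex 4.0 2.3 2.3
   vertex 3.1 0.0 3.9
  endloop
 endfacet
 facet normal 0.365 -0.494 -0.789
  outer loop
   vertex 0.3 1.0 1.4
   vertex 1.3 1.9 1.3
   vertex 4.0 2.3 2.3
  endloop
 endfacet
 facet normal 0.124 0.318 0.940
  outer loop
   vertex 1.1 1.6 4.2
   vertex 2.3 3.5 3.4
   vertex 0.3 2.8 3.9
  endloop
 endfacet
 facet normal 0.301 0.202 0.932
  outer loop
   vertex 1.1 1.6 4.2
   vertex 3.1 0.0 3.9
   vertex 2.3 3.5 3.4
  endloop
 endfacet
 facet normal -0.821 -0.464 0.334
  outer loop
   vertex 1.1 1.6 4.2
   vertex 0.3 2.8 3.9
   vertex 0.3 1.0 1.4
  endloop
 endfacet
 facet normal -0.561 -0.762 0.324
  outer loop
   vertex 1.1 1.6 4.2
   vertex 0.3 1.0 1.4
   vertex 3.1 0.0 3.9
  endloop
 endfacet
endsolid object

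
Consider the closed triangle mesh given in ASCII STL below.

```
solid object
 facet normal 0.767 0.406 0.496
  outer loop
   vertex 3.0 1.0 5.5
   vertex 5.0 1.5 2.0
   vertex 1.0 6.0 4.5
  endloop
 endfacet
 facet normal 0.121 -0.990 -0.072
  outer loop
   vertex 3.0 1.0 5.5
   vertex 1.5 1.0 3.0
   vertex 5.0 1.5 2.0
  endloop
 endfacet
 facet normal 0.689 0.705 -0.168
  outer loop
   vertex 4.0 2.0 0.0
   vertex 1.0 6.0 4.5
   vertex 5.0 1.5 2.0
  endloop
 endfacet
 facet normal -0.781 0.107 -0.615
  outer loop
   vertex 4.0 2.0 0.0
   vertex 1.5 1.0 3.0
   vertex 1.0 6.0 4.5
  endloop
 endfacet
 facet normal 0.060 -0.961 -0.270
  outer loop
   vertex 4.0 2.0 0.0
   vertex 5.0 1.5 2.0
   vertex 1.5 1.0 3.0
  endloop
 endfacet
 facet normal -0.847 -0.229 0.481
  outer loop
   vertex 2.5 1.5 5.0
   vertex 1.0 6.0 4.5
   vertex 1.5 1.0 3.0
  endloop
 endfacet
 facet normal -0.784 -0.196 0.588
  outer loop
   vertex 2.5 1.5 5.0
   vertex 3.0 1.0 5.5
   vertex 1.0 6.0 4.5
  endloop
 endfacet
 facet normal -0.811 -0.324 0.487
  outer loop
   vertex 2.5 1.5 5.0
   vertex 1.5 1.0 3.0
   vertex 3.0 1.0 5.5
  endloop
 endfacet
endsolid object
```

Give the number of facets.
8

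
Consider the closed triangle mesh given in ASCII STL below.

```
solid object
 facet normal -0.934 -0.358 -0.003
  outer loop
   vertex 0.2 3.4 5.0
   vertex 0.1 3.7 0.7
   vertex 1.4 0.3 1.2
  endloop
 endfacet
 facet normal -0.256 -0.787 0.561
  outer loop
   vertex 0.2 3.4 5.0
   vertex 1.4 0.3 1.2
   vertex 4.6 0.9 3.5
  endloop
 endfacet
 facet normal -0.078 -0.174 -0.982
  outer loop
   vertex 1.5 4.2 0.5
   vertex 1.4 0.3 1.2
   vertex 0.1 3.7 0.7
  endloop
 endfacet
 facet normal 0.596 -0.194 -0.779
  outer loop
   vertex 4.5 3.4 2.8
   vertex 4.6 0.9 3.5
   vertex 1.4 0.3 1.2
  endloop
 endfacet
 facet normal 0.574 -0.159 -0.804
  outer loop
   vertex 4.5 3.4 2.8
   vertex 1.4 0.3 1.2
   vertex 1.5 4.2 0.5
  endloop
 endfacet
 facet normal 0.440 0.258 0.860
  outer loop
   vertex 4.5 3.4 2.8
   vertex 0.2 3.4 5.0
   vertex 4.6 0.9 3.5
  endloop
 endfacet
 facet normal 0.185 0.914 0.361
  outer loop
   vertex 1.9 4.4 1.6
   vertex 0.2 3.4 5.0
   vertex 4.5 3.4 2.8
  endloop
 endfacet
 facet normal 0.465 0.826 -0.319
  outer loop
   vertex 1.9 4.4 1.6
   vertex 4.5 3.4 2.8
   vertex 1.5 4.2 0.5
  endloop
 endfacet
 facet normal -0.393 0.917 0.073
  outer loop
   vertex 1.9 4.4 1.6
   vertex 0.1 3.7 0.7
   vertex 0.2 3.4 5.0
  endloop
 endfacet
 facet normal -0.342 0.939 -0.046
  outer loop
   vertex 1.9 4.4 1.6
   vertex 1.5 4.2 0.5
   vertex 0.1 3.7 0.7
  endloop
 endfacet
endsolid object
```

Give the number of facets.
10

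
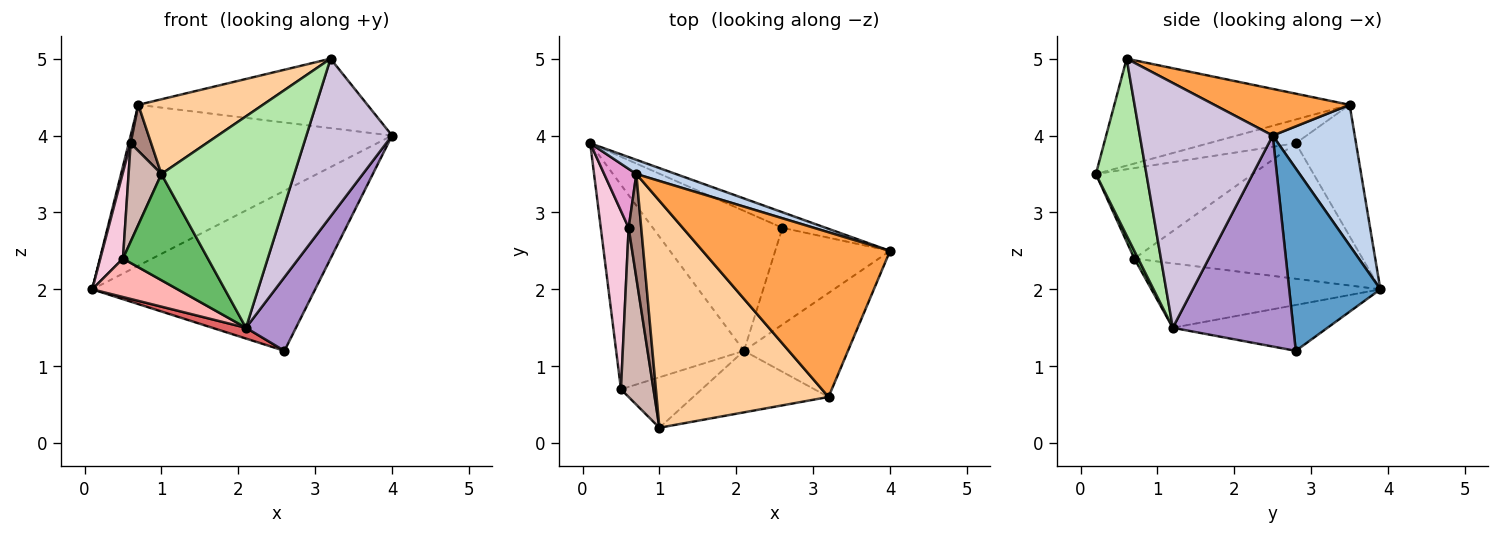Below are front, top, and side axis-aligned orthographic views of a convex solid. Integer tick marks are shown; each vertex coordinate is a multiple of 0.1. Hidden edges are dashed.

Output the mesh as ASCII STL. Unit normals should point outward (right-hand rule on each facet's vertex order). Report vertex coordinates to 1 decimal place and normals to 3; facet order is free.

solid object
 facet normal 0.377 0.922 -0.090
  outer loop
   vertex 2.6 2.8 1.2
   vertex 0.1 3.9 2.0
   vertex 4.0 2.5 4.0
  endloop
 endfacet
 facet normal 0.298 0.951 0.084
  outer loop
   vertex 0.7 3.5 4.4
   vertex 4.0 2.5 4.0
   vertex 0.1 3.9 2.0
  endloop
 endfacet
 facet normal 0.224 0.379 0.898
  outer loop
   vertex 3.2 0.6 5.0
   vertex 4.0 2.5 4.0
   vertex 0.7 3.5 4.4
  endloop
 endfacet
 facet normal -0.509 -0.269 0.818
  outer loop
   vertex 3.2 0.6 5.0
   vertex 0.7 3.5 4.4
   vertex 1.0 0.2 3.5
  endloop
 endfacet
 facet normal 0.041 -0.902 -0.429
  outer loop
   vertex 2.1 1.2 1.5
   vertex 1.0 0.2 3.5
   vertex 0.5 0.7 2.4
  endloop
 endfacet
 facet normal 0.343 -0.902 -0.262
  outer loop
   vertex 2.1 1.2 1.5
   vertex 3.2 0.6 5.0
   vertex 1.0 0.2 3.5
  endloop
 endfacet
 facet normal -0.333 -0.072 -0.940
  outer loop
   vertex 2.1 1.2 1.5
   vertex 0.1 3.9 2.0
   vertex 2.6 2.8 1.2
  endloop
 endfacet
 facet normal -0.444 -0.166 -0.881
  outer loop
   vertex 2.1 1.2 1.5
   vertex 0.5 0.7 2.4
   vertex 0.1 3.9 2.0
  endloop
 endfacet
 facet normal 0.825 -0.342 -0.449
  outer loop
   vertex 2.1 1.2 1.5
   vertex 2.6 2.8 1.2
   vertex 4.0 2.5 4.0
  endloop
 endfacet
 facet normal 0.792 -0.510 -0.336
  outer loop
   vertex 2.1 1.2 1.5
   vertex 4.0 2.5 4.0
   vertex 3.2 0.6 5.0
  endloop
 endfacet
 facet normal -0.865 -0.204 0.458
  outer loop
   vertex 0.6 2.8 3.9
   vertex 1.0 0.2 3.5
   vertex 0.7 3.5 4.4
  endloop
 endfacet
 facet normal -0.923 -0.193 0.332
  outer loop
   vertex 0.6 2.8 3.9
   vertex 0.5 0.7 2.4
   vertex 1.0 0.2 3.5
  endloop
 endfacet
 facet normal -0.971 -0.031 0.238
  outer loop
   vertex 0.6 2.8 3.9
   vertex 0.7 3.5 4.4
   vertex 0.1 3.9 2.0
  endloop
 endfacet
 facet normal -0.975 -0.097 0.201
  outer loop
   vertex 0.6 2.8 3.9
   vertex 0.1 3.9 2.0
   vertex 0.5 0.7 2.4
  endloop
 endfacet
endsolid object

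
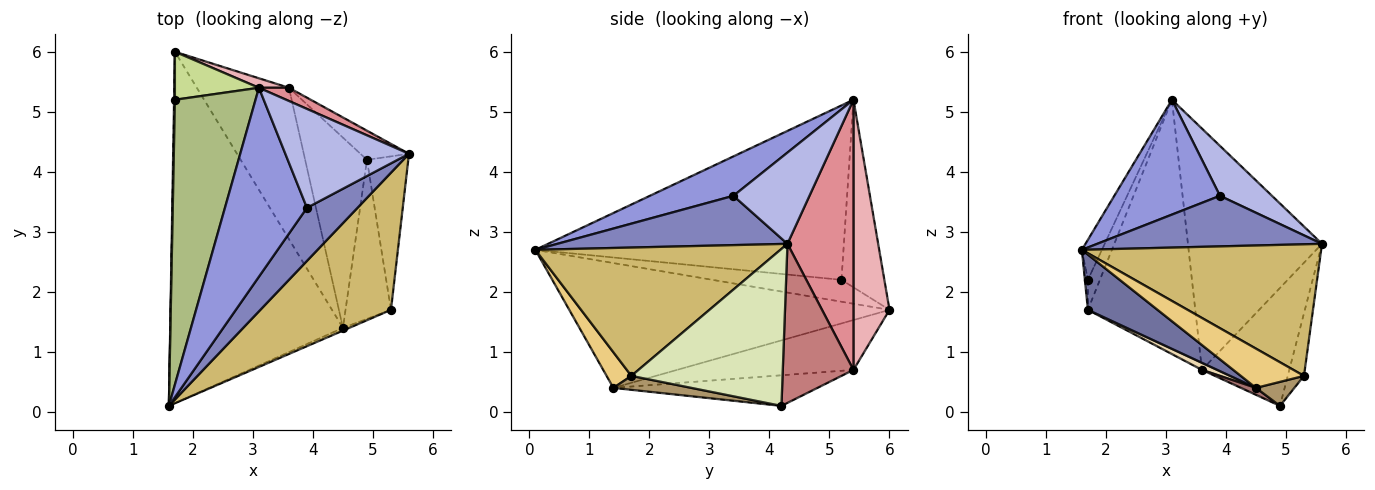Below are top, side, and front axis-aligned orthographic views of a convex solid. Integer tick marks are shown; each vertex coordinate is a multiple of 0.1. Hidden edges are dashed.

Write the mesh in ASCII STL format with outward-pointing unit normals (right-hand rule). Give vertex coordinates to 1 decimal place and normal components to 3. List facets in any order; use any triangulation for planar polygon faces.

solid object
 facet normal -0.581 -0.126 -0.804
  outer loop
   vertex 4.5 1.4 0.4
   vertex 1.6 0.1 2.7
   vertex 1.7 6.0 1.7
  endloop
 endfacet
 facet normal 0.577 -0.563 0.592
  outer loop
   vertex 3.9 3.4 3.6
   vertex 1.6 0.1 2.7
   vertex 5.6 4.3 2.8
  endloop
 endfacet
 facet normal 0.380 -0.480 0.790
  outer loop
   vertex 3.9 3.4 3.6
   vertex 3.1 5.4 5.2
   vertex 1.6 0.1 2.7
  endloop
 endfacet
 facet normal 0.550 -0.376 0.745
  outer loop
   vertex 3.9 3.4 3.6
   vertex 5.6 4.3 2.8
   vertex 3.1 5.4 5.2
  endloop
 endfacet
 facet normal -0.999 0.023 0.037
  outer loop
   vertex 1.7 5.2 2.2
   vertex 1.7 6.0 1.7
   vertex 1.6 0.1 2.7
  endloop
 endfacet
 facet normal -0.906 0.059 0.419
  outer loop
   vertex 1.7 5.2 2.2
   vertex 1.6 0.1 2.7
   vertex 3.1 5.4 5.2
  endloop
 endfacet
 facet normal -0.884 0.248 0.396
  outer loop
   vertex 1.7 5.2 2.2
   vertex 3.1 5.4 5.2
   vertex 1.7 6.0 1.7
  endloop
 endfacet
 facet normal 0.962 0.103 -0.253
  outer loop
   vertex 5.3 1.7 0.6
   vertex 4.9 4.2 0.1
   vertex 5.6 4.3 2.8
  endloop
 endfacet
 facet normal 0.290 -0.143 -0.946
  outer loop
   vertex 5.3 1.7 0.6
   vertex 4.5 1.4 0.4
   vertex 4.9 4.2 0.1
  endloop
 endfacet
 facet normal 0.578 -0.565 0.589
  outer loop
   vertex 5.3 1.7 0.6
   vertex 5.6 4.3 2.8
   vertex 1.6 0.1 2.7
  endloop
 endfacet
 facet normal 0.365 -0.929 -0.065
  outer loop
   vertex 5.3 1.7 0.6
   vertex 1.6 0.1 2.7
   vertex 4.5 1.4 0.4
  endloop
 endfacet
 facet normal -0.475 -0.041 -0.879
  outer loop
   vertex 3.6 5.4 0.7
   vertex 4.5 1.4 0.4
   vertex 1.7 6.0 1.7
  endloop
 endfacet
 facet normal -0.443 -0.033 -0.896
  outer loop
   vertex 3.6 5.4 0.7
   vertex 4.9 4.2 0.1
   vertex 4.5 1.4 0.4
  endloop
 endfacet
 facet normal 0.618 0.763 -0.188
  outer loop
   vertex 3.6 5.4 0.7
   vertex 5.6 4.3 2.8
   vertex 4.9 4.2 0.1
  endloop
 endfacet
 facet normal 0.441 0.896 0.049
  outer loop
   vertex 3.6 5.4 0.7
   vertex 3.1 5.4 5.2
   vertex 5.6 4.3 2.8
  endloop
 endfacet
 facet normal 0.318 0.948 0.035
  outer loop
   vertex 3.6 5.4 0.7
   vertex 1.7 6.0 1.7
   vertex 3.1 5.4 5.2
  endloop
 endfacet
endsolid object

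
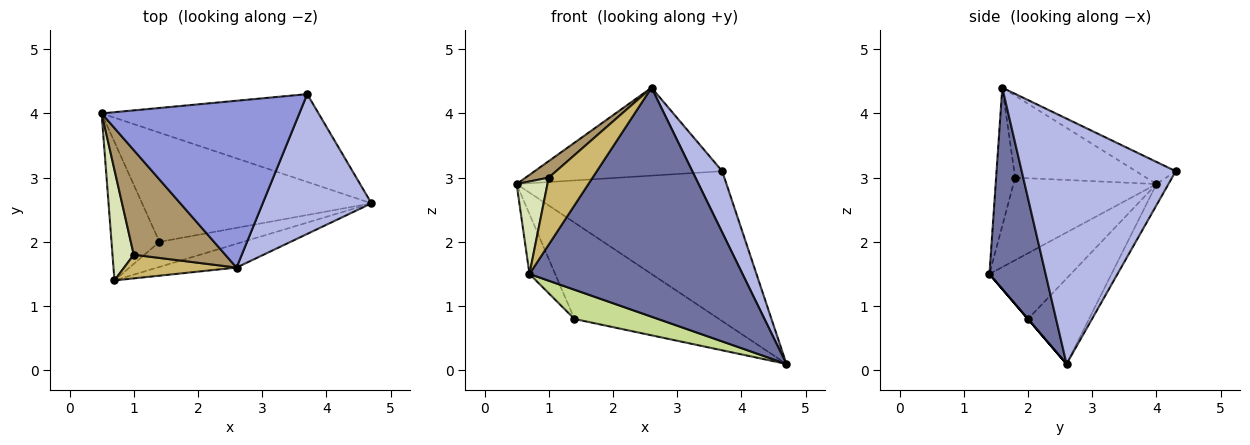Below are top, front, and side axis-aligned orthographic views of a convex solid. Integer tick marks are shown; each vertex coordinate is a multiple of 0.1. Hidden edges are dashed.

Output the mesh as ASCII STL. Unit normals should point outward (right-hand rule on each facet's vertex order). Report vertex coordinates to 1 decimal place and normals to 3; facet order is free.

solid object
 facet normal 0.254 -0.962 -0.100
  outer loop
   vertex 2.6 1.6 4.4
   vertex 0.7 1.4 1.5
   vertex 4.7 2.6 0.1
  endloop
 endfacet
 facet normal -0.049 0.862 -0.505
  outer loop
   vertex 3.7 4.3 3.1
   vertex 4.7 2.6 0.1
   vertex 0.5 4.0 2.9
  endloop
 endfacet
 facet normal -0.099 0.464 0.880
  outer loop
   vertex 3.7 4.3 3.1
   vertex 0.5 4.0 2.9
   vertex 2.6 1.6 4.4
  endloop
 endfacet
 facet normal 0.900 -0.175 0.399
  outer loop
   vertex 3.7 4.3 3.1
   vertex 2.6 1.6 4.4
   vertex 4.7 2.6 0.1
  endloop
 endfacet
 facet normal -0.269 0.637 -0.722
  outer loop
   vertex 1.4 2.0 0.8
   vertex 0.5 4.0 2.9
   vertex 4.7 2.6 0.1
  endloop
 endfacet
 facet normal -0.783 0.247 -0.571
  outer loop
   vertex 1.4 2.0 0.8
   vertex 0.7 1.4 1.5
   vertex 0.5 4.0 2.9
  endloop
 endfacet
 facet normal 0.000 -0.759 -0.651
  outer loop
   vertex 1.4 2.0 0.8
   vertex 4.7 2.6 0.1
   vertex 0.7 1.4 1.5
  endloop
 endfacet
 facet normal -0.948 -0.204 0.244
  outer loop
   vertex 1.0 1.8 3.0
   vertex 0.5 4.0 2.9
   vertex 0.7 1.4 1.5
  endloop
 endfacet
 facet normal -0.662 -0.117 0.740
  outer loop
   vertex 1.0 1.8 3.0
   vertex 2.6 1.6 4.4
   vertex 0.5 4.0 2.9
  endloop
 endfacet
 facet normal -0.379 -0.872 0.308
  outer loop
   vertex 1.0 1.8 3.0
   vertex 0.7 1.4 1.5
   vertex 2.6 1.6 4.4
  endloop
 endfacet
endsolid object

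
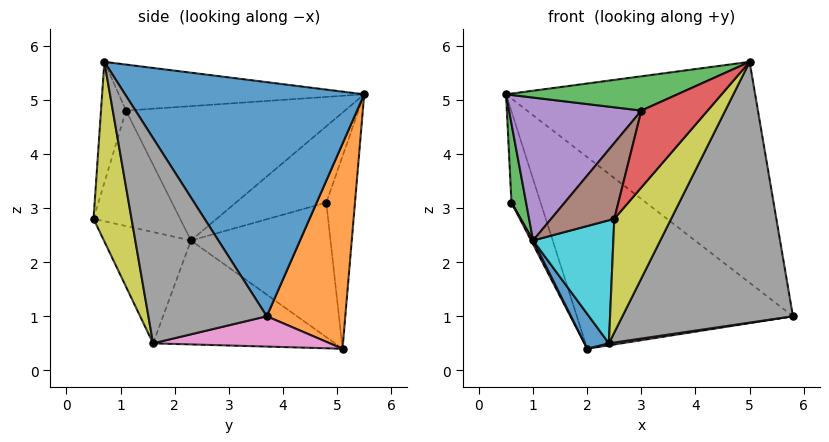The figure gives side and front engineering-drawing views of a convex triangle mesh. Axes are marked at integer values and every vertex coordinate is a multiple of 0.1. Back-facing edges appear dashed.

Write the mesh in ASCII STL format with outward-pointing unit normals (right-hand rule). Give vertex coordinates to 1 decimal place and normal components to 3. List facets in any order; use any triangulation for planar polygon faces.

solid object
 facet normal 0.599 0.625 0.501
  outer loop
   vertex 5.0 0.7 5.7
   vertex 5.8 3.7 1.0
   vertex 0.5 5.5 5.1
  endloop
 endfacet
 facet normal 0.342 0.939 0.029
  outer loop
   vertex 2.0 5.1 0.4
   vertex 0.5 5.5 5.1
   vertex 5.8 3.7 1.0
  endloop
 endfacet
 facet normal -0.441 -0.308 0.843
  outer loop
   vertex 3.0 1.1 4.8
   vertex 5.0 0.7 5.7
   vertex 0.5 5.5 5.1
  endloop
 endfacet
 facet normal -0.331 -0.878 0.346
  outer loop
   vertex 3.0 1.1 4.8
   vertex 2.5 0.5 2.8
   vertex 5.0 0.7 5.7
  endloop
 endfacet
 facet normal -0.779 -0.471 0.414
  outer loop
   vertex 1.0 2.3 2.4
   vertex 3.0 1.1 4.8
   vertex 0.5 5.5 5.1
  endloop
 endfacet
 facet normal -0.756 -0.551 0.354
  outer loop
   vertex 1.0 2.3 2.4
   vertex 2.5 0.5 2.8
   vertex 3.0 1.1 4.8
  endloop
 endfacet
 facet normal 0.152 -0.011 -0.988
  outer loop
   vertex 2.4 1.6 0.5
   vertex 2.0 5.1 0.4
   vertex 5.8 3.7 1.0
  endloop
 endfacet
 facet normal 0.524 -0.755 -0.393
  outer loop
   vertex 2.4 1.6 0.5
   vertex 5.8 3.7 1.0
   vertex 5.0 0.7 5.7
  endloop
 endfacet
 facet normal 0.512 -0.766 -0.389
  outer loop
   vertex 2.4 1.6 0.5
   vertex 5.0 0.7 5.7
   vertex 2.5 0.5 2.8
  endloop
 endfacet
 facet normal -0.706 -0.651 -0.280
  outer loop
   vertex 2.4 1.6 0.5
   vertex 2.5 0.5 2.8
   vertex 1.0 2.3 2.4
  endloop
 endfacet
 facet normal -0.819 -0.110 -0.563
  outer loop
   vertex 2.4 1.6 0.5
   vertex 1.0 2.3 2.4
   vertex 2.0 5.1 0.4
  endloop
 endfacet
 facet normal -0.675 0.686 -0.274
  outer loop
   vertex 0.6 4.8 3.1
   vertex 0.5 5.5 5.1
   vertex 2.0 5.1 0.4
  endloop
 endfacet
 facet normal -0.987 -0.160 0.007
  outer loop
   vertex 0.6 4.8 3.1
   vertex 1.0 2.3 2.4
   vertex 0.5 5.5 5.1
  endloop
 endfacet
 facet normal -0.887 -0.013 -0.461
  outer loop
   vertex 0.6 4.8 3.1
   vertex 2.0 5.1 0.4
   vertex 1.0 2.3 2.4
  endloop
 endfacet
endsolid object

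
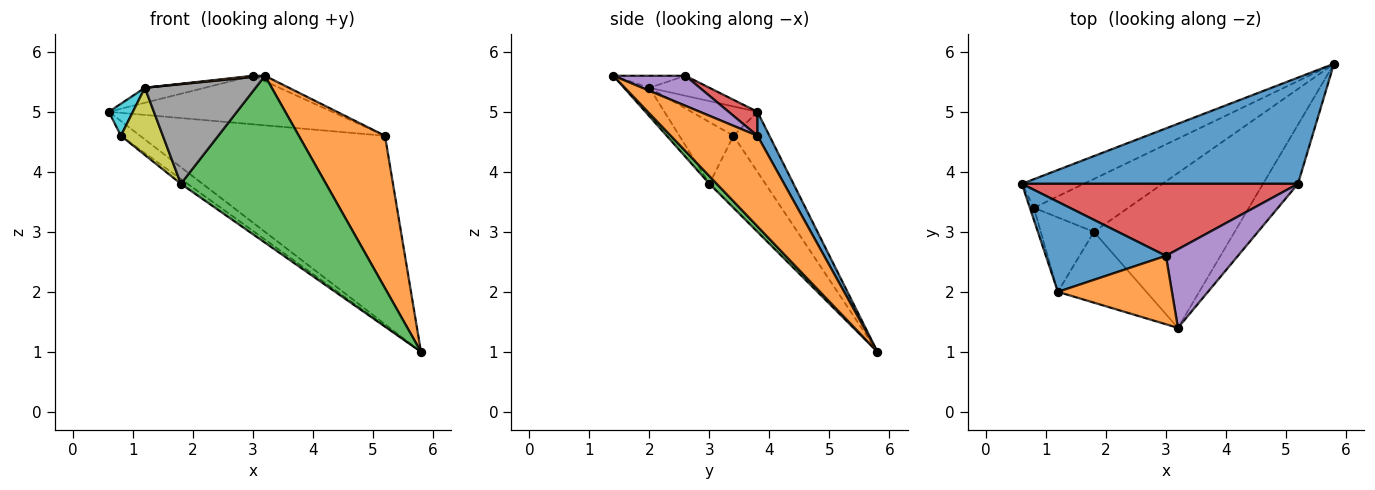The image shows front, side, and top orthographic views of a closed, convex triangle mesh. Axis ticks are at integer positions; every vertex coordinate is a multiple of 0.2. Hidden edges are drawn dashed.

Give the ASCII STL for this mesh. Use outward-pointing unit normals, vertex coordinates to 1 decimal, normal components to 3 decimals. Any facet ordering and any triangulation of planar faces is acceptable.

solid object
 facet normal 0.043 0.870 0.491
  outer loop
   vertex 5.2 3.8 4.6
   vertex 5.8 5.8 1.0
   vertex 0.6 3.8 5.0
  endloop
 endfacet
 facet normal 0.684 -0.680 -0.264
  outer loop
   vertex 5.2 3.8 4.6
   vertex 3.2 1.4 5.6
   vertex 5.8 5.8 1.0
  endloop
 endfacet
 facet normal 0.037 -0.732 -0.680
  outer loop
   vertex 1.8 3.0 3.8
   vertex 5.8 5.8 1.0
   vertex 3.2 1.4 5.6
  endloop
 endfacet
 facet normal 0.072 0.557 0.827
  outer loop
   vertex 3.0 2.6 5.6
   vertex 5.2 3.8 4.6
   vertex 0.6 3.8 5.0
  endloop
 endfacet
 facet normal 0.384 0.064 0.921
  outer loop
   vertex 3.0 2.6 5.6
   vertex 3.2 1.4 5.6
   vertex 5.2 3.8 4.6
  endloop
 endfacet
 facet normal -0.652 0.348 -0.674
  outer loop
   vertex 0.8 3.4 4.6
   vertex 0.6 3.8 5.0
   vertex 5.8 5.8 1.0
  endloop
 endfacet
 facet normal -0.605 0.072 -0.793
  outer loop
   vertex 0.8 3.4 4.6
   vertex 5.8 5.8 1.0
   vertex 1.8 3.0 3.8
  endloop
 endfacet
 facet normal -0.183 -0.801 -0.570
  outer loop
   vertex 1.2 2.0 5.4
   vertex 1.8 3.0 3.8
   vertex 3.2 1.4 5.6
  endloop
 endfacet
 facet normal -0.653 -0.508 -0.562
  outer loop
   vertex 1.2 2.0 5.4
   vertex 0.8 3.4 4.6
   vertex 1.8 3.0 3.8
  endloop
 endfacet
 facet normal -0.932 -0.339 -0.127
  outer loop
   vertex 1.2 2.0 5.4
   vertex 0.6 3.8 5.0
   vertex 0.8 3.4 4.6
  endloop
 endfacet
 facet normal -0.162 0.162 0.973
  outer loop
   vertex 1.2 2.0 5.4
   vertex 3.0 2.6 5.6
   vertex 0.6 3.8 5.0
  endloop
 endfacet
 facet normal -0.105 -0.017 0.994
  outer loop
   vertex 1.2 2.0 5.4
   vertex 3.2 1.4 5.6
   vertex 3.0 2.6 5.6
  endloop
 endfacet
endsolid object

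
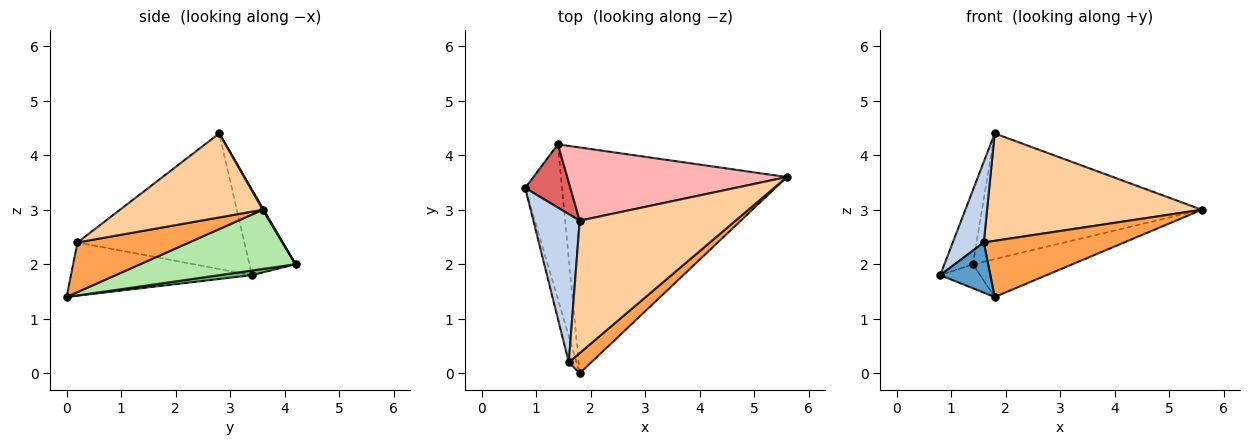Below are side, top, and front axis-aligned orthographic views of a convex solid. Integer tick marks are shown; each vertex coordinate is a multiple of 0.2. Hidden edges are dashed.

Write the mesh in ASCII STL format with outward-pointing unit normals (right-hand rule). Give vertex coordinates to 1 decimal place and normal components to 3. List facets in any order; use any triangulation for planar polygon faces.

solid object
 facet normal -0.954 -0.264 -0.138
  outer loop
   vertex 1.6 0.2 2.4
   vertex 0.8 3.4 1.8
   vertex 1.8 0.0 1.4
  endloop
 endfacet
 facet normal -0.932 -0.173 0.318
  outer loop
   vertex 1.6 0.2 2.4
   vertex 1.8 2.8 4.4
   vertex 0.8 3.4 1.8
  endloop
 endfacet
 facet normal 0.600 -0.753 0.271
  outer loop
   vertex 1.6 0.2 2.4
   vertex 1.8 0.0 1.4
   vertex 5.6 3.6 3.0
  endloop
 endfacet
 facet normal 0.386 -0.581 0.717
  outer loop
   vertex 1.6 0.2 2.4
   vertex 5.6 3.6 3.0
   vertex 1.8 2.8 4.4
  endloop
 endfacet
 facet normal 0.124 0.152 -0.981
  outer loop
   vertex 1.4 4.2 2.0
   vertex 1.8 0.0 1.4
   vertex 0.8 3.4 1.8
  endloop
 endfacet
 facet normal 0.250 0.160 -0.955
  outer loop
   vertex 1.4 4.2 2.0
   vertex 5.6 3.6 3.0
   vertex 1.8 0.0 1.4
  endloop
 endfacet
 facet normal -0.776 0.480 0.409
  outer loop
   vertex 1.4 4.2 2.0
   vertex 0.8 3.4 1.8
   vertex 1.8 2.8 4.4
  endloop
 endfacet
 facet normal 0.004 0.864 0.503
  outer loop
   vertex 1.4 4.2 2.0
   vertex 1.8 2.8 4.4
   vertex 5.6 3.6 3.0
  endloop
 endfacet
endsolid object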